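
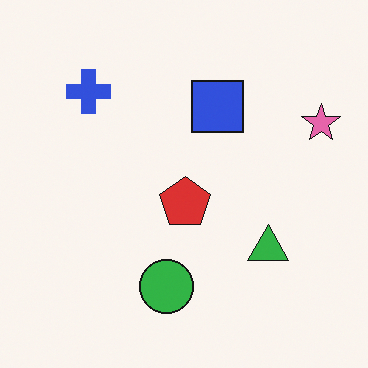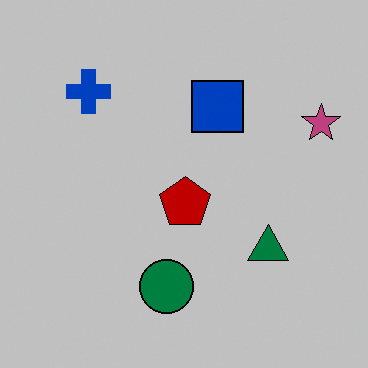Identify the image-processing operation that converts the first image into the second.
The image was heavily posterized to just a handful of flat colors.

Each flat color has snapped to a coarser quantized level — most visibly, the near-white background has dropped to a flat grey.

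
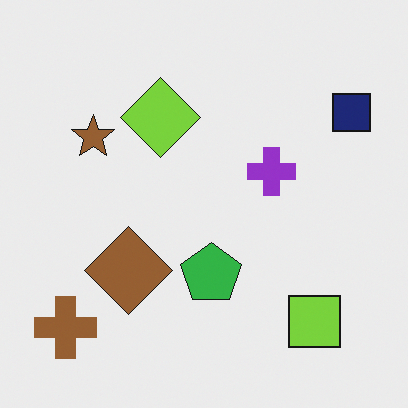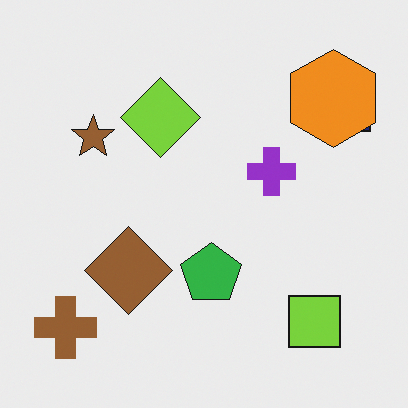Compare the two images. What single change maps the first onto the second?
Overlaid with an additional orange hexagon.

An orange hexagon appears in the second image that is absent from the first.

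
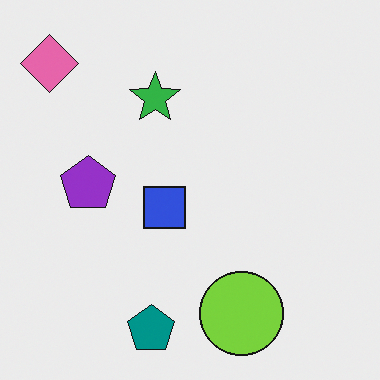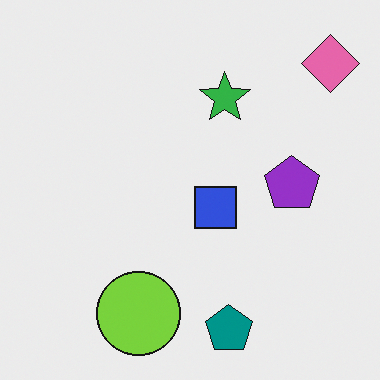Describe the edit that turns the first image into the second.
This is the original image flipped horizontally (left ↔ right).

The pink diamond is in the top-left of the first image and the top-right of the second — shapes on opposite sides of the vertical midline have swapped in a mirror flip.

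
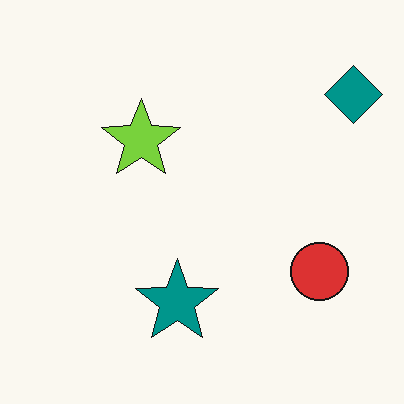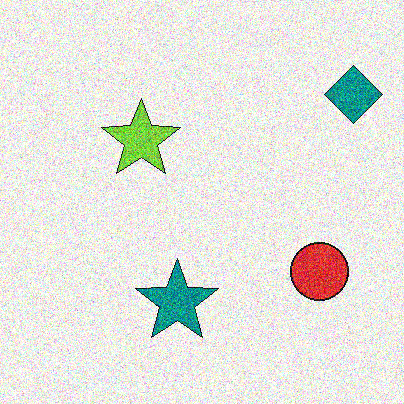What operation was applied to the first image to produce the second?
It was degraded with heavy additive noise.

Random speckle covers the whole image, including the flat background.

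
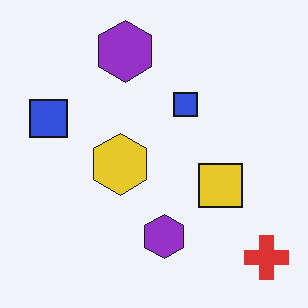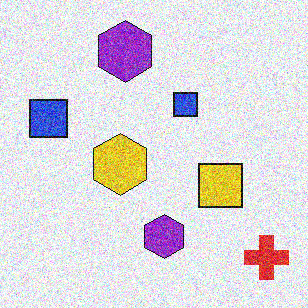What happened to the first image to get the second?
The transformation is: degraded with a thick layer of grain.

Random speckle covers the whole image, including the flat background.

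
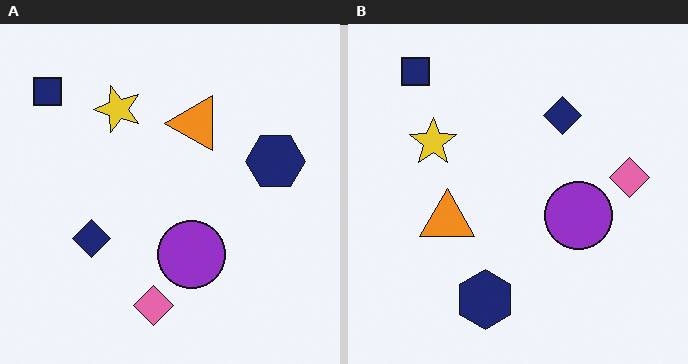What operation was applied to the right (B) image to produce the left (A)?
The transformation is: transposed (reflected across the top-left ↔ bottom-right diagonal).

Shapes have swapped their row and column positions — what was in the top-right is now in the bottom-left — a diagonal reflection.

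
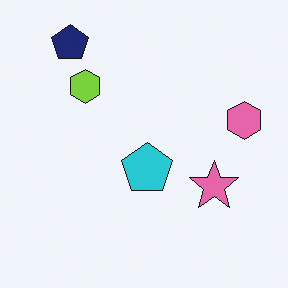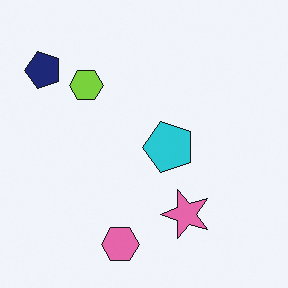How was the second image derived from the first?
Transposed (reflected across the top-left ↔ bottom-right diagonal).

Shapes have swapped their row and column positions — what was in the top-right is now in the bottom-left — a diagonal reflection.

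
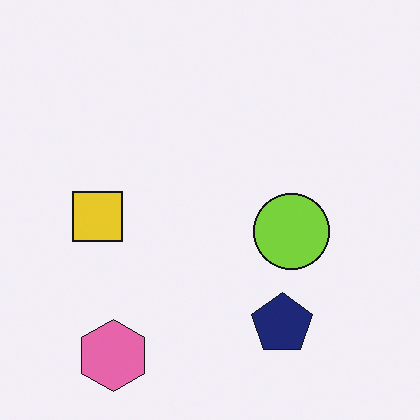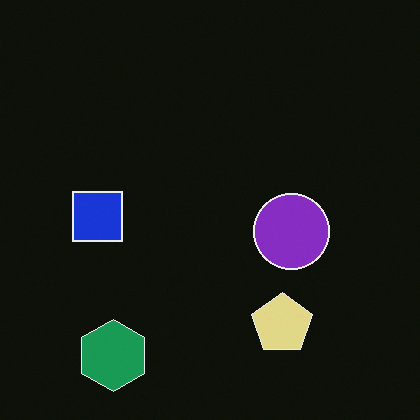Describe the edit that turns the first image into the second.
The transformation is: color-inverted (negative).

The light background has become dark and every shape's color is its complement — a photographic negative.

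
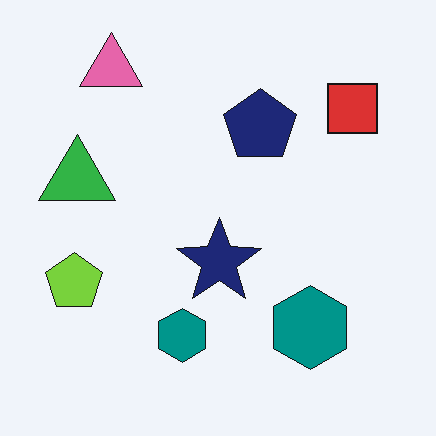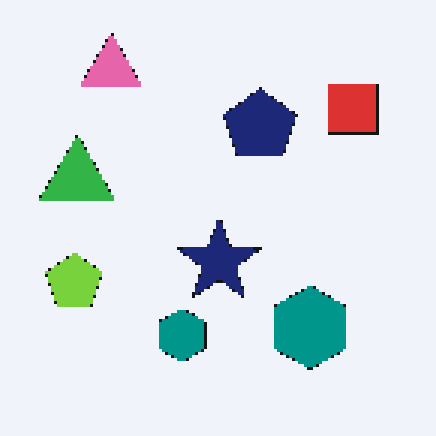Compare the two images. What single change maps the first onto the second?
The second image is the first lightly pixelated (a mild mosaic effect).

Shapes are reduced to large square blocks; fine edges and outlines are lost — a downscale-then-upscale (mosaic) effect.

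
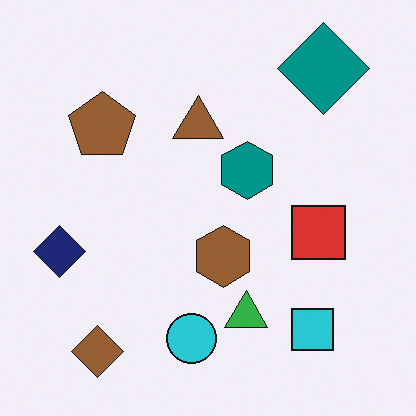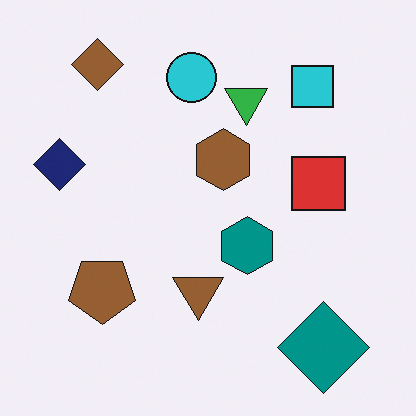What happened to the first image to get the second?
This is the original image flipped vertically (top ↔ bottom).

The brown diamond is in the bottom-left of the first image and the top-left of the second — shapes on opposite sides of the horizontal midline have swapped in a mirror flip.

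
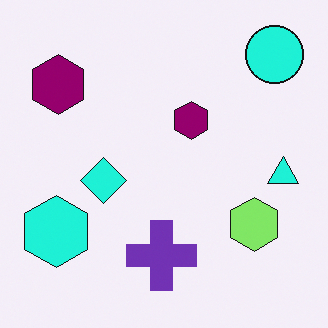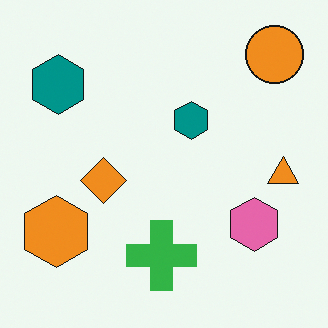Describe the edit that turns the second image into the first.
The first image is the second hue-shifted through roughly a third of the color wheel.

Every shape's color has rotated by the same amount around the hue wheel — a uniform hue shift.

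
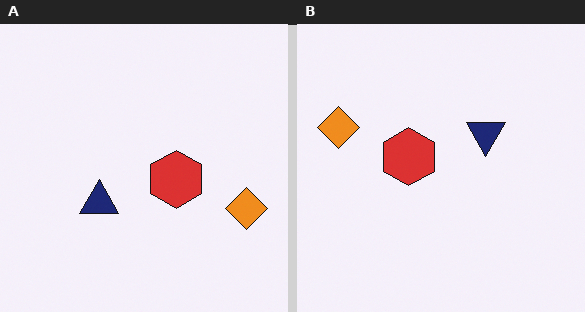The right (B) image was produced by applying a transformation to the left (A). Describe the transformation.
The image was rotated 180°.

The orange diamond sits in the right of the left (A) image and the left of the right (B) — consistent with a whole-image 180° rotation.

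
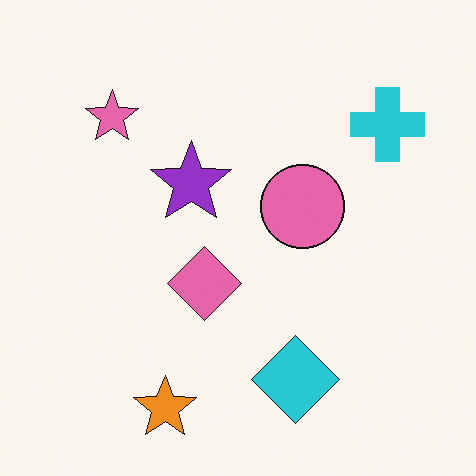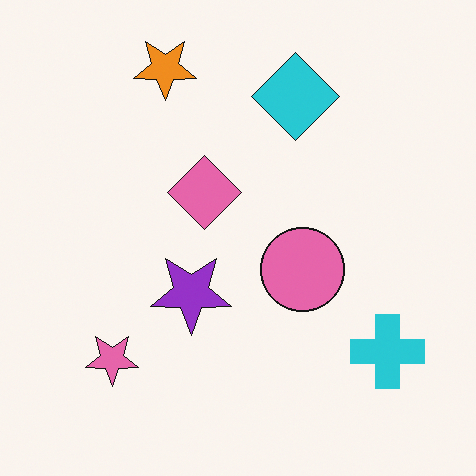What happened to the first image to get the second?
The transformation is: flipped vertically (top ↔ bottom).

The orange star is in the bottom of the first image and the top of the second — shapes on opposite sides of the horizontal midline have swapped in a mirror flip.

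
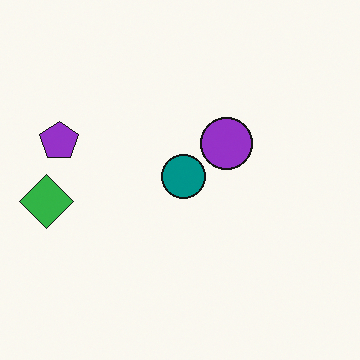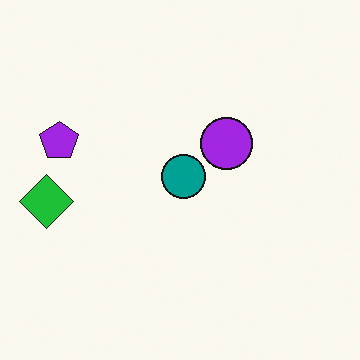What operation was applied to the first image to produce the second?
This is the original image slightly oversaturated.

All colors are more vivid — a global saturation change.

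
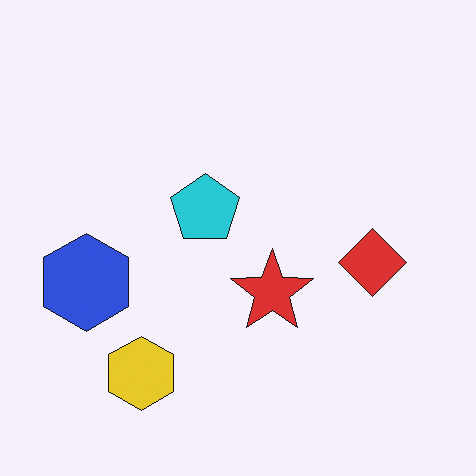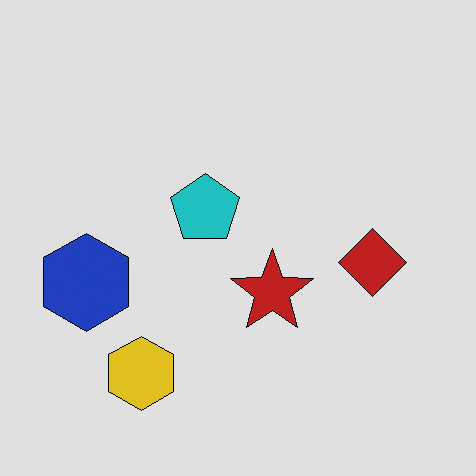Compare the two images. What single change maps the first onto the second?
The image was moderately posterized.

Each flat color has snapped to a coarser quantized level — most visibly, the near-white background has dropped to a flat grey.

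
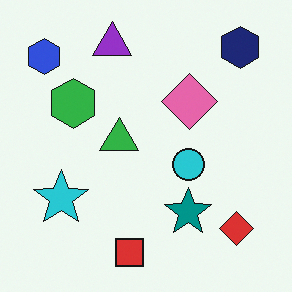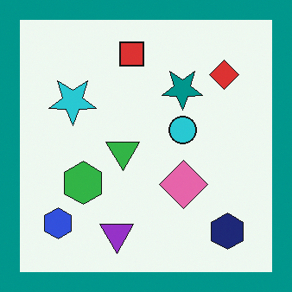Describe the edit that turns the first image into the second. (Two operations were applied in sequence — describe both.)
Flipped vertically (top ↔ bottom), then framed with a teal border.

The red square is in the bottom of the first image and the top of the second — shapes on opposite sides of the horizontal midline have swapped in a mirror flip. A solid teal frame runs around the edge of the second image, with the content slightly shrunk inside it.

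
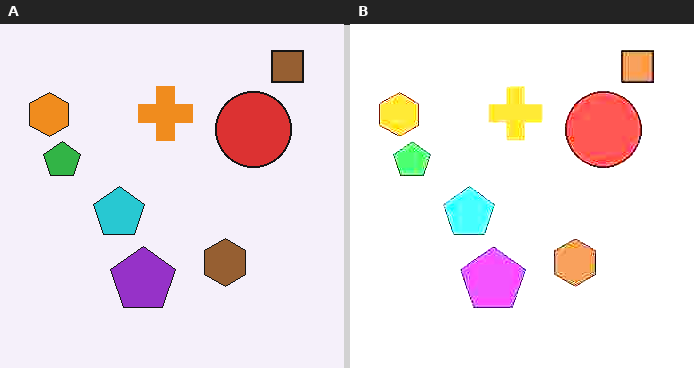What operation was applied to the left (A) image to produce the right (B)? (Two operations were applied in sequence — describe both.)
The transformation is: heavily JPEG-compressed with obvious blocking artifacts, then noticeably brightened.

Blocky 8×8 compression artifacts appear around shape edges and the flat background shows ringing — characteristic JPEG degradation. Every pixel — background and shapes alike — is uniformly brightened.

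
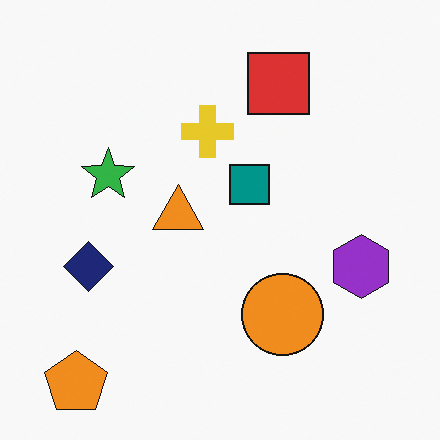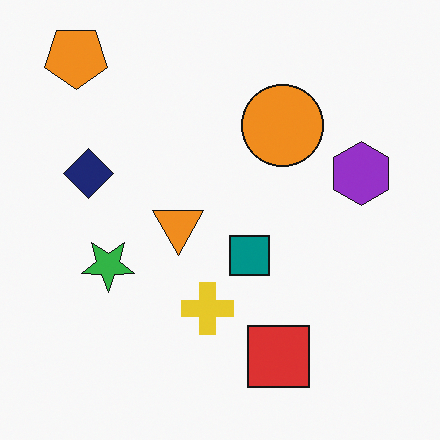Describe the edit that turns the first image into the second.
The transformation is: flipped vertically (top ↔ bottom).

The orange pentagon is in the bottom-left of the first image and the top-left of the second — shapes on opposite sides of the horizontal midline have swapped in a mirror flip.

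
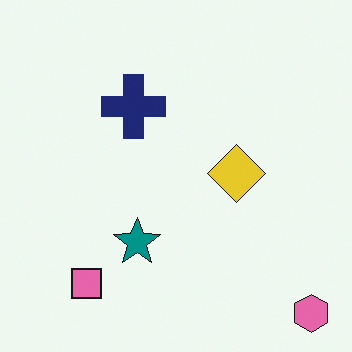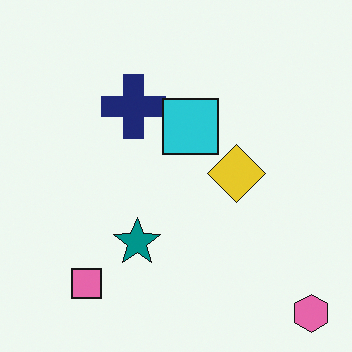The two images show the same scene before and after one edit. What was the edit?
The image was overlaid with an additional cyan square.

A cyan square appears in the second image that is absent from the first.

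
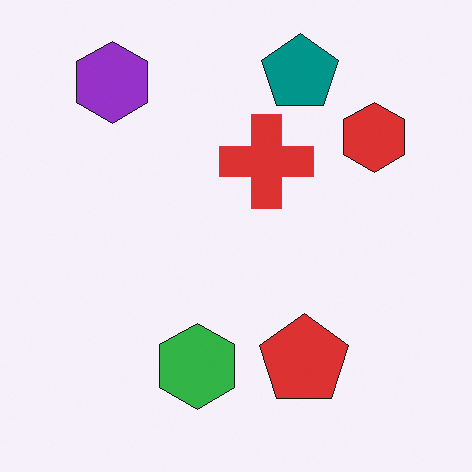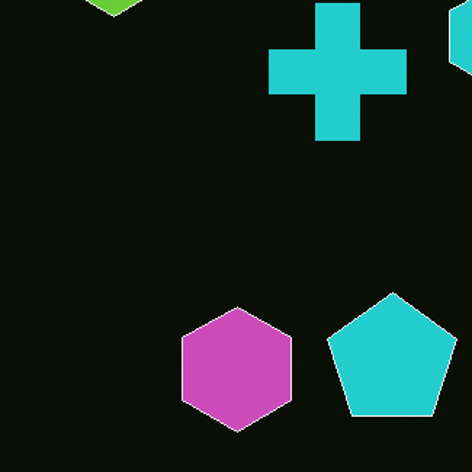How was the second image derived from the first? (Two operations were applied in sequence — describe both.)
The image was color-inverted (negative), then cropped slightly and scaled back up.

The light background has become dark and every shape's color is its complement — a photographic negative. The visible shapes are larger and the field of view is narrower; shapes near the original edges may be partly or wholly outside the frame — a crop-and-rescale.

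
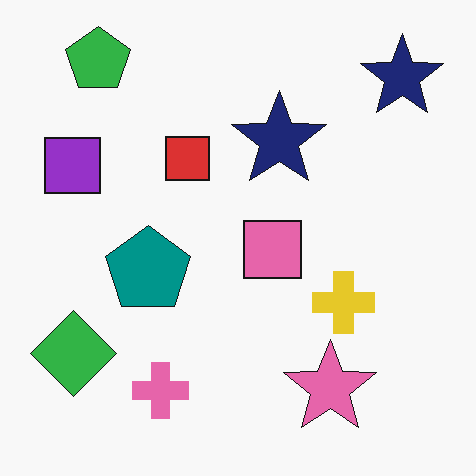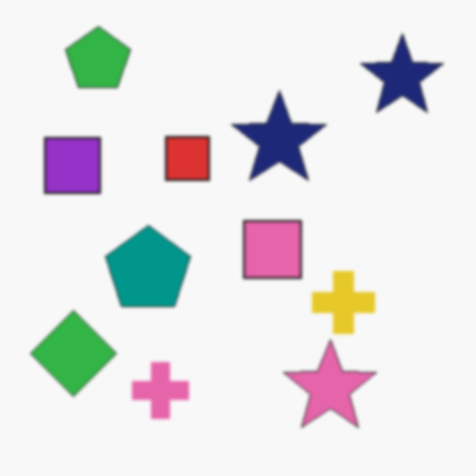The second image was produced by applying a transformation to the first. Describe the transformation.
The image was slightly softened.

Shape edges and outlines are uniformly softened across the whole image.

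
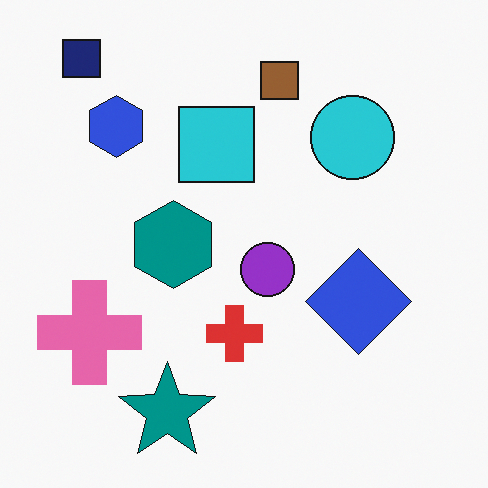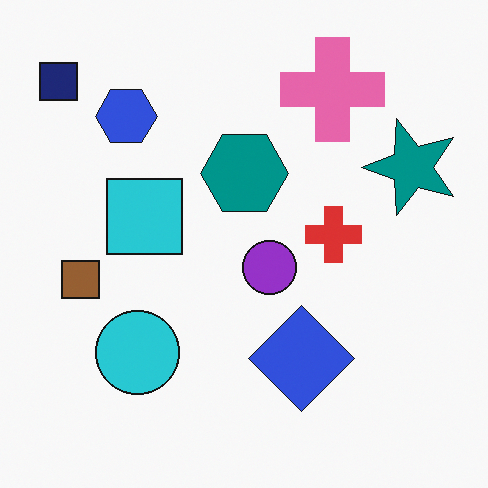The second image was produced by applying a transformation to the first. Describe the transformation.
Transposed (reflected across the top-left ↔ bottom-right diagonal).

Shapes have swapped their row and column positions — what was in the top-right is now in the bottom-left — a diagonal reflection.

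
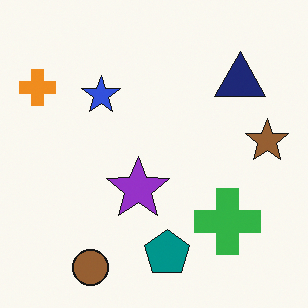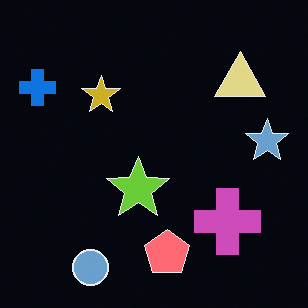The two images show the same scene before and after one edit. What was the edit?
The image was color-inverted (negative).

The light background has become dark and every shape's color is its complement — a photographic negative.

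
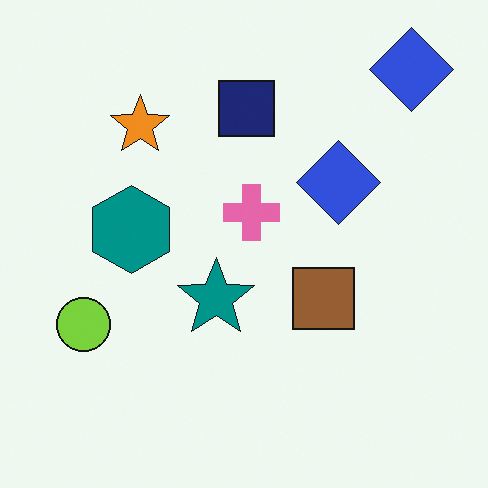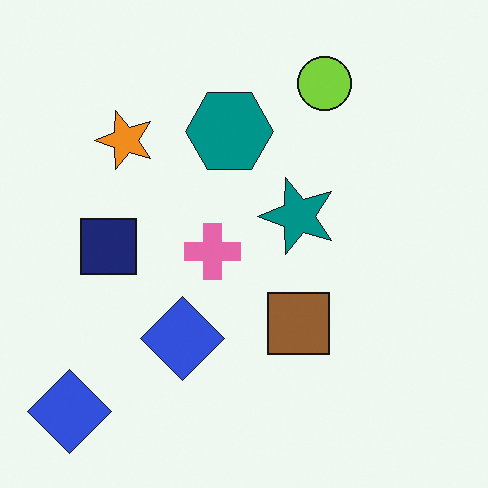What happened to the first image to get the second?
Transposed (reflected across the top-left ↔ bottom-right diagonal).

Shapes have swapped their row and column positions — what was in the top-right is now in the bottom-left — a diagonal reflection.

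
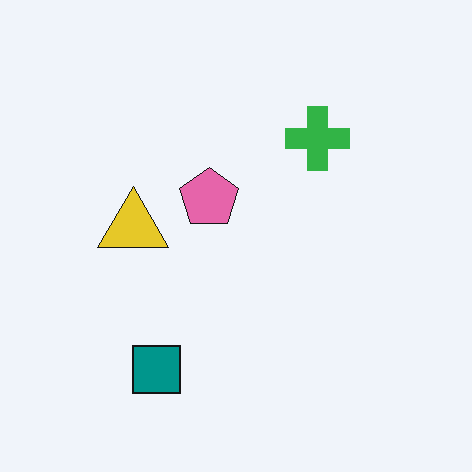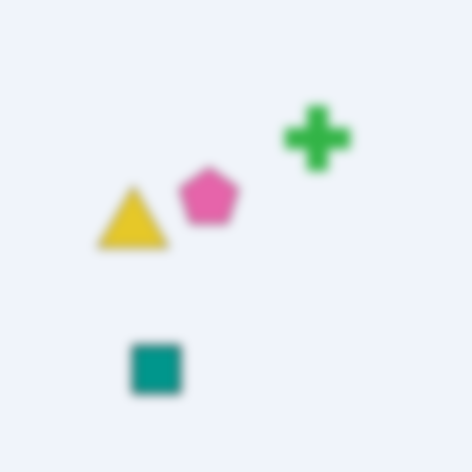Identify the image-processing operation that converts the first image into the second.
Heavily blurred.

Shape edges and outlines are uniformly softened across the whole image.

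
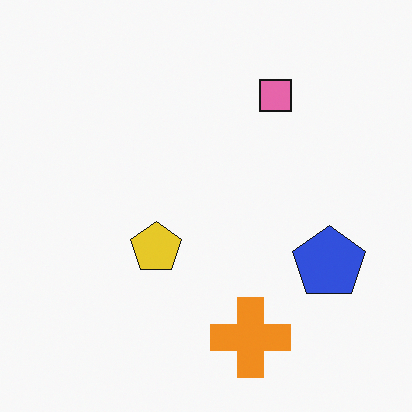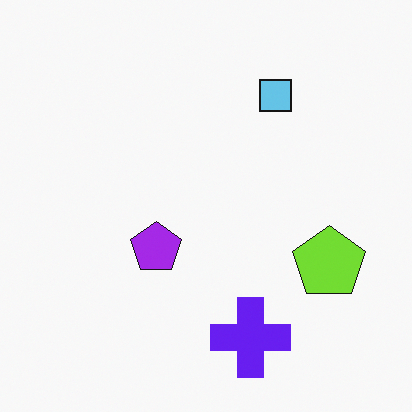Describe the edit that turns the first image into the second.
Hue-shifted by a large amount.

Every shape's color has rotated by the same amount around the hue wheel — a uniform hue shift.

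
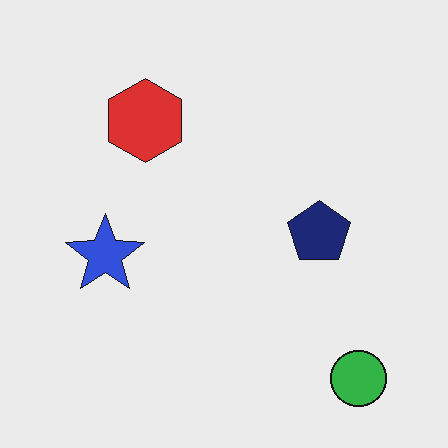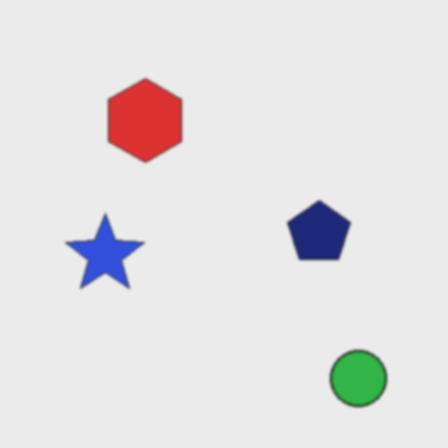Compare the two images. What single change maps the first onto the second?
It was given a subtle gaussian blur.

Shape edges and outlines are uniformly softened across the whole image.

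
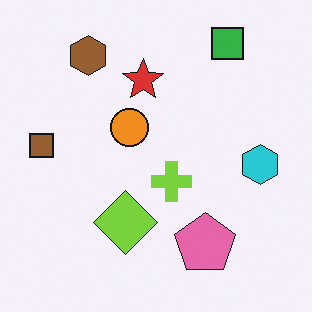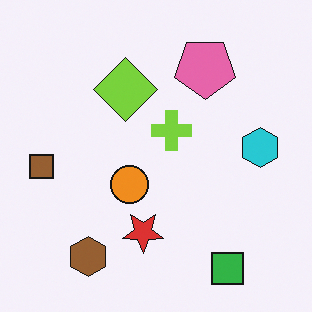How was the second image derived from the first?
It was flipped vertically (top ↔ bottom).

The green square is in the top-right of the first image and the bottom-right of the second — shapes on opposite sides of the horizontal midline have swapped in a mirror flip.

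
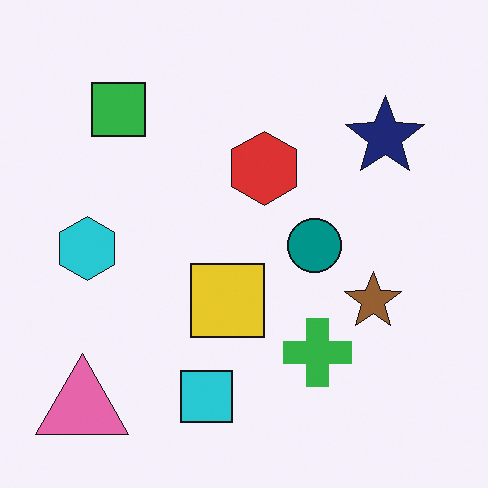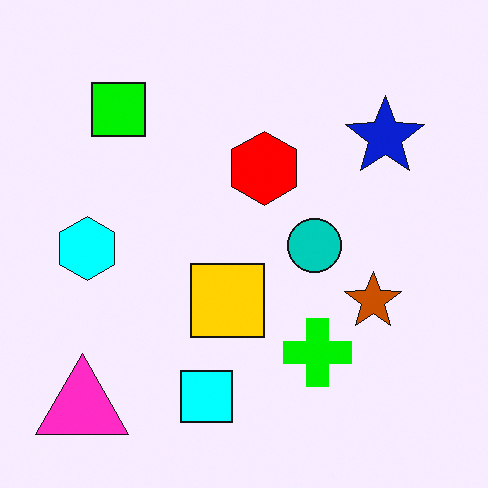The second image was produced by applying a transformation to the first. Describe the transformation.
The image was made much more vivid (saturation change).

All colors are more vivid — a global saturation change.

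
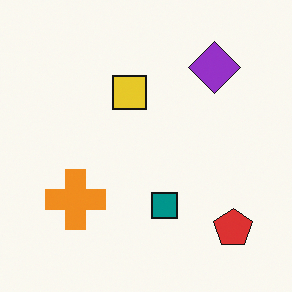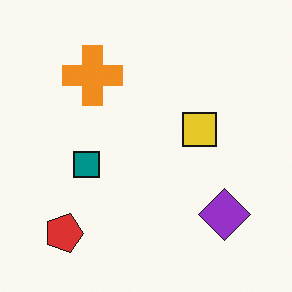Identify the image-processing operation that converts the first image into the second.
The transformation is: rotated 90° clockwise.

The red pentagon sits in the bottom-right of the first image and the bottom-left of the second — consistent with a whole-image 90° clockwise rotation.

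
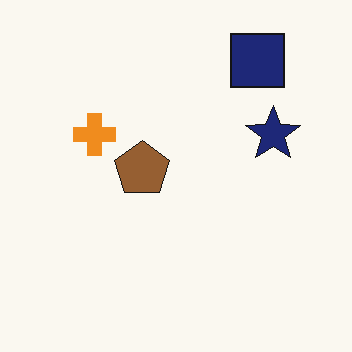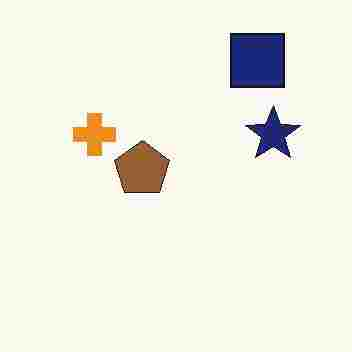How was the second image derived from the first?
The image was degraded with heavy JPEG compression.

Blocky 8×8 compression artifacts appear around shape edges and the flat background shows ringing — characteristic JPEG degradation.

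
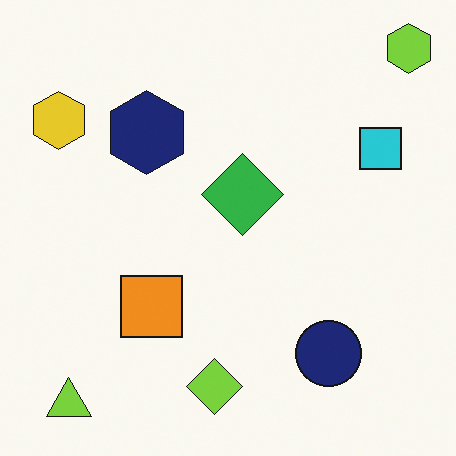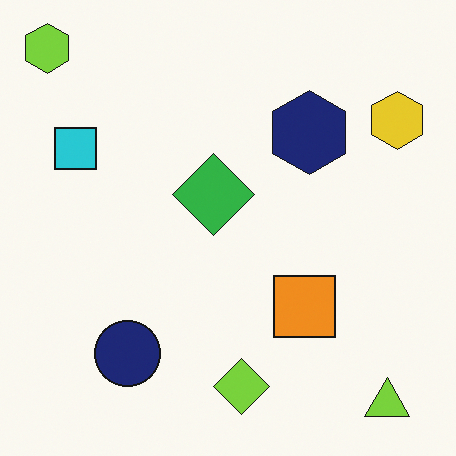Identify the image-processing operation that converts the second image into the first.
Flipped horizontally (left ↔ right).

The lime hexagon is in the top-left of the second image and the top-right of the first — shapes on opposite sides of the vertical midline have swapped in a mirror flip.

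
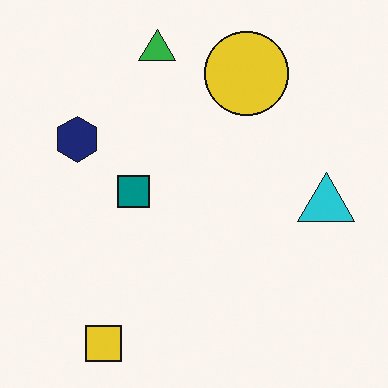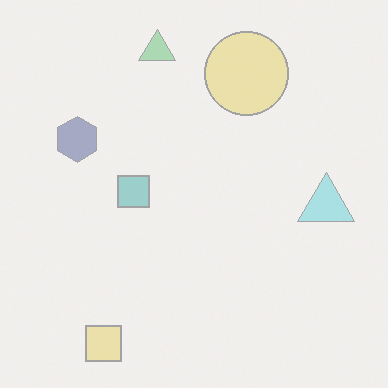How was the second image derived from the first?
The image was given much lower contrast.

Tones are pushed toward mid-grey across the whole image — a global contrast change.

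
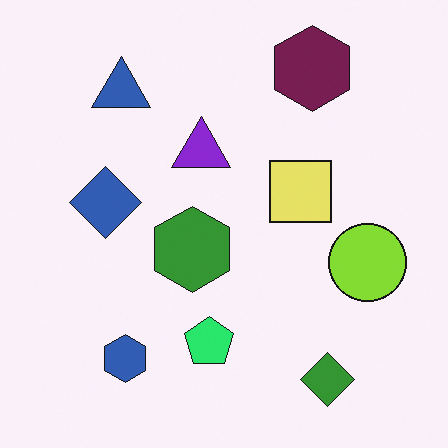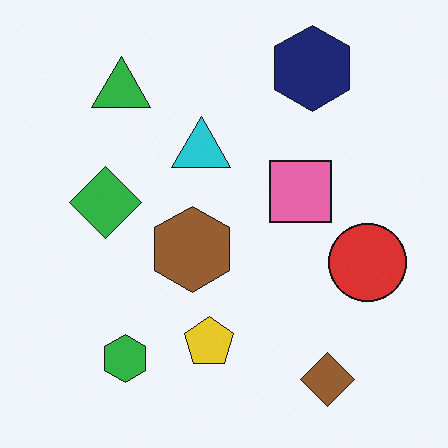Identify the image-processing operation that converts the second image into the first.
Hue-shifted noticeably.

Every shape's color has rotated by the same amount around the hue wheel — a uniform hue shift.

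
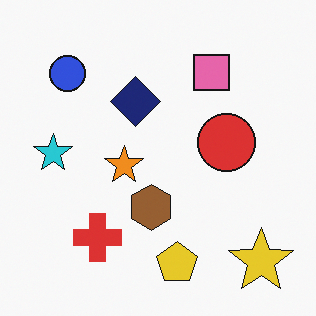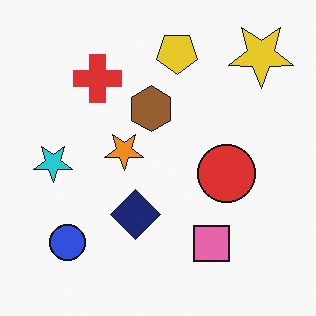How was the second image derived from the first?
This is the original image flipped vertically (top ↔ bottom).

The yellow pentagon is in the bottom of the first image and the top of the second — shapes on opposite sides of the horizontal midline have swapped in a mirror flip.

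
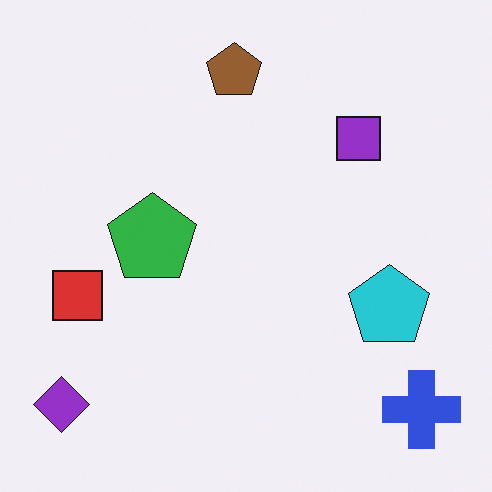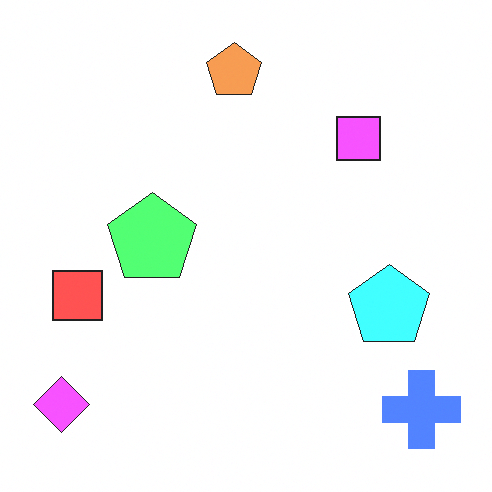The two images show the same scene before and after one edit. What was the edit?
Brightened a lot.

Every pixel — background and shapes alike — is uniformly brightened.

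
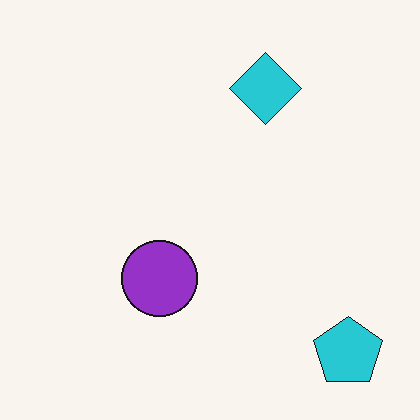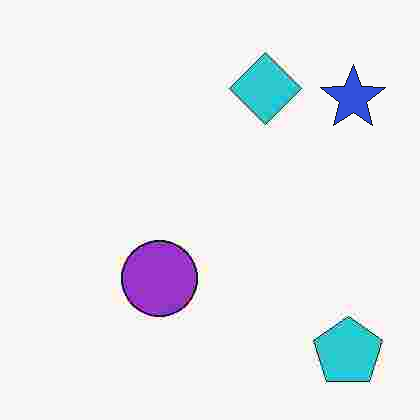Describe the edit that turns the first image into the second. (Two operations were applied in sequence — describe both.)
It was heavily JPEG-compressed with obvious blocking artifacts, then overlaid with an additional blue star.

Blocky 8×8 compression artifacts appear around shape edges and the flat background shows ringing — characteristic JPEG degradation. A blue star appears in the second image that is absent from the first.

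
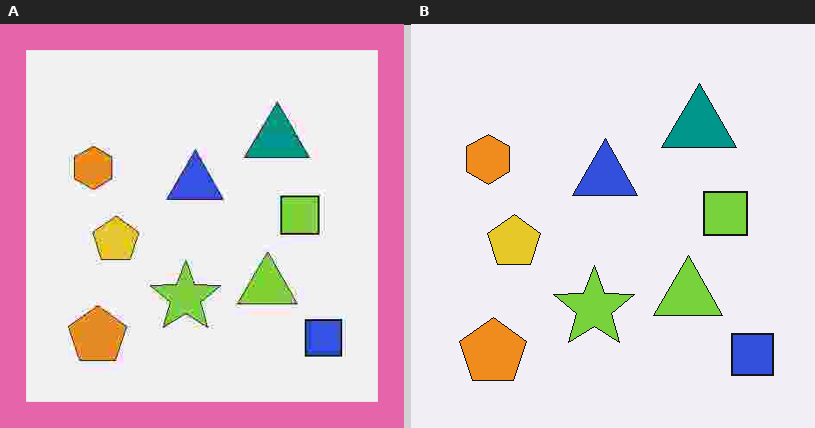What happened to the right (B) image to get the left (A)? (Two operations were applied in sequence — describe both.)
The left (A) image is the right (B) heavily JPEG-compressed with obvious blocking artifacts, then framed with a pink border.

Blocky 8×8 compression artifacts appear around shape edges and the flat background shows ringing — characteristic JPEG degradation. A solid pink frame runs around the edge of the left (A) image, with the content slightly shrunk inside it.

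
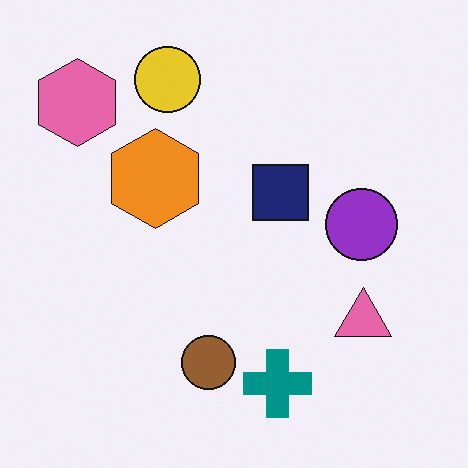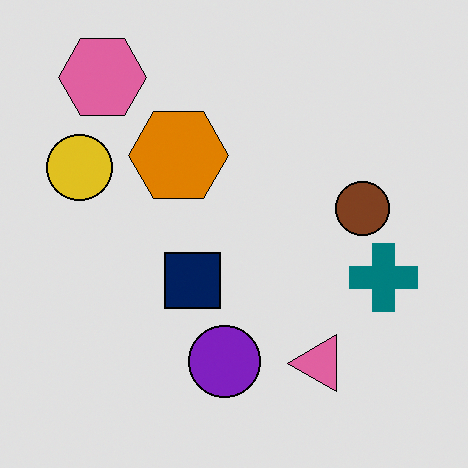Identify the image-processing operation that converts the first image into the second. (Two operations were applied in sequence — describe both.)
Transposed (reflected across the top-left ↔ bottom-right diagonal), then posterized to a reduced palette.

Shapes have swapped their row and column positions — what was in the top-right is now in the bottom-left — a diagonal reflection. Each flat color has snapped to a coarser quantized level — most visibly, the near-white background has dropped to a flat grey.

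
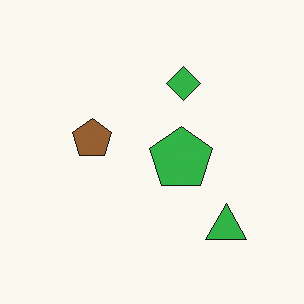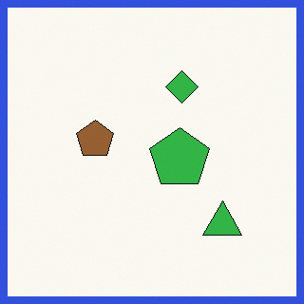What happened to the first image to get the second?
This is the original image framed with a blue border.

A solid blue frame runs around the edge of the second image, with the content slightly shrunk inside it.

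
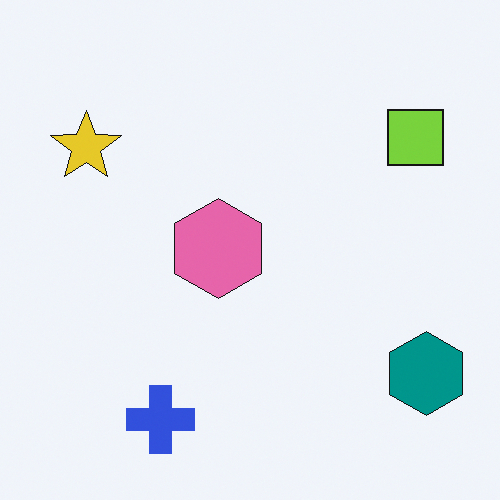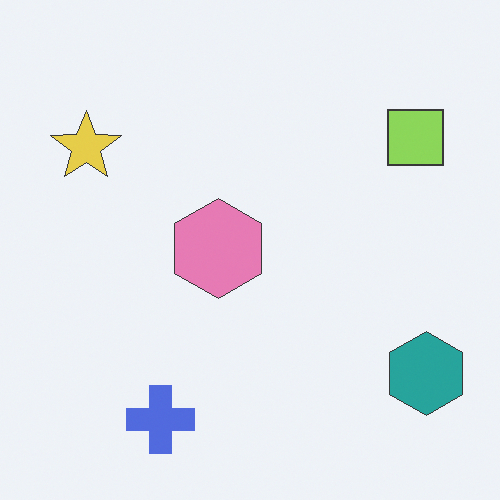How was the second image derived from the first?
This is the original image given slightly reduced contrast.

Tones are pushed toward mid-grey across the whole image — a global contrast change.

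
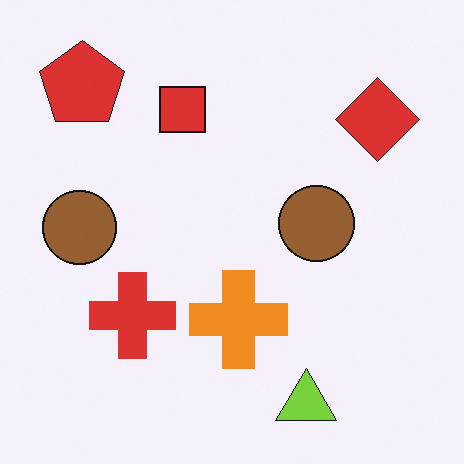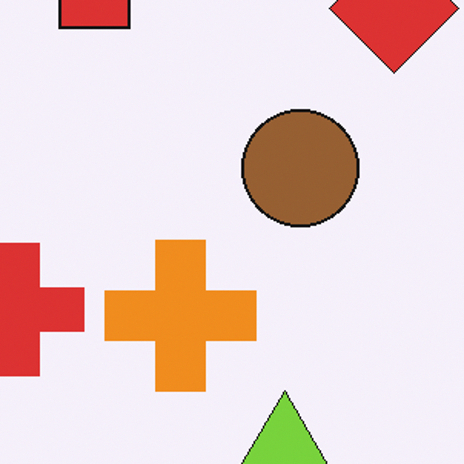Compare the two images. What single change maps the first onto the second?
This is the original image cropped to a modestly smaller region and rescaled.

The visible shapes are larger and the field of view is narrower; shapes near the original edges may be partly or wholly outside the frame — a crop-and-rescale.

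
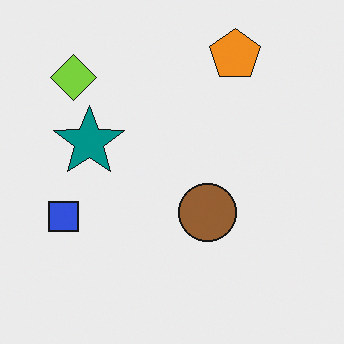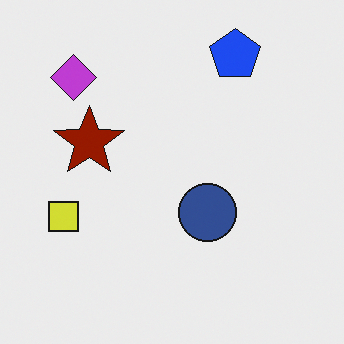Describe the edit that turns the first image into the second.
It was hue-shifted through roughly half the color wheel.

Every shape's color has rotated by the same amount around the hue wheel — a uniform hue shift.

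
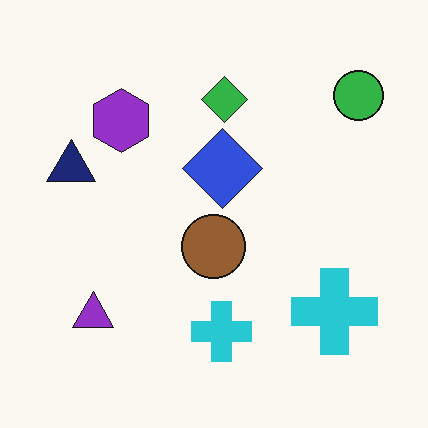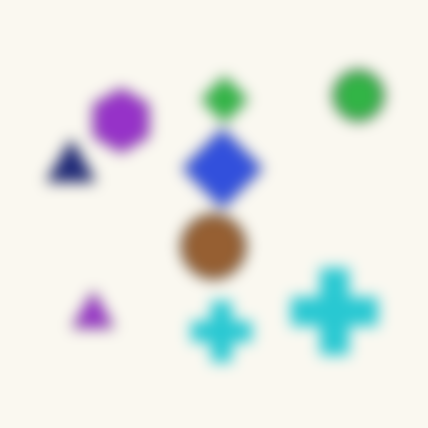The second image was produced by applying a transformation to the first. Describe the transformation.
The second image is the first heavily blurred.

Shape edges and outlines are uniformly softened across the whole image.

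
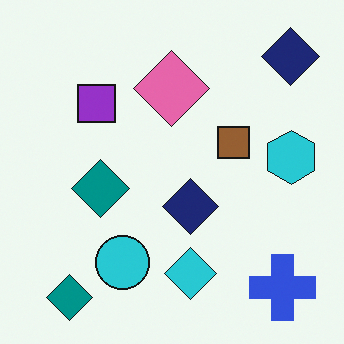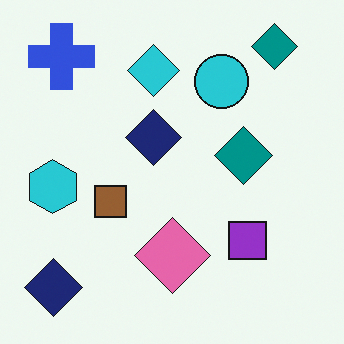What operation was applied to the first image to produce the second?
The image was rotated 180°.

The blue cross sits in the bottom-right of the first image and the top-left of the second — consistent with a whole-image 180° rotation.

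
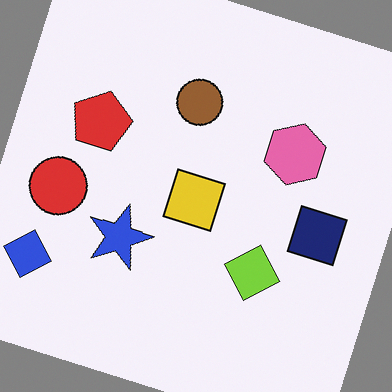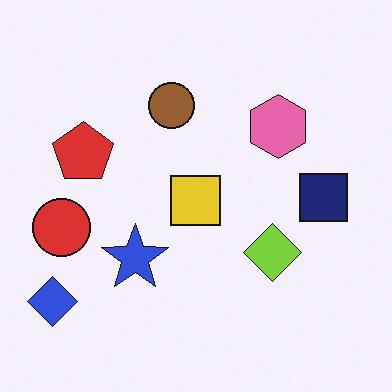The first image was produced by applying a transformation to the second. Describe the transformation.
Rotated clockwise by a clearly visible amount.

Every shape is tilted by the same angle and the image corners show triangular fill wedges — a whole-image rotation by a non-right angle.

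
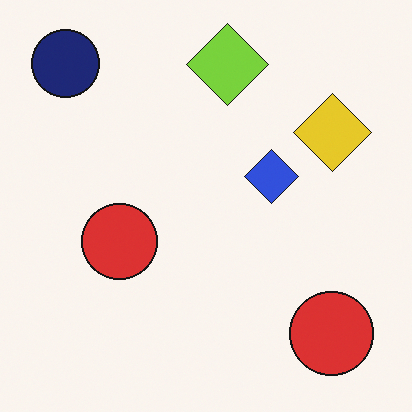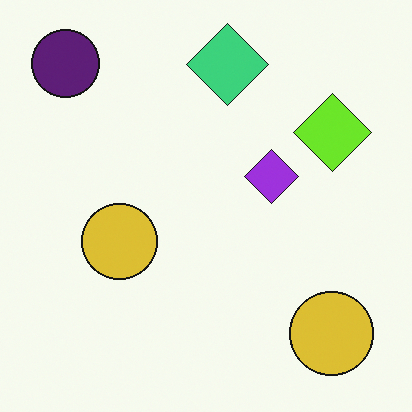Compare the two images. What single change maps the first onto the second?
Hue-shifted slightly.

Every shape's color has rotated by the same amount around the hue wheel — a uniform hue shift.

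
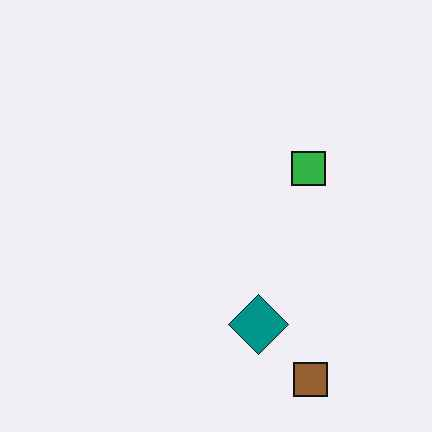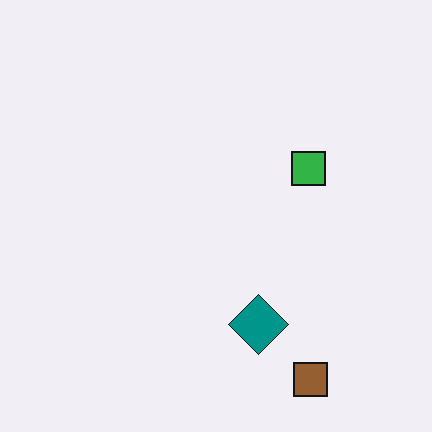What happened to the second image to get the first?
This is the original image JPEG-compressed with visible artifacts.

Blocky 8×8 compression artifacts appear around shape edges and the flat background shows ringing — characteristic JPEG degradation.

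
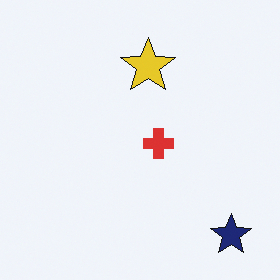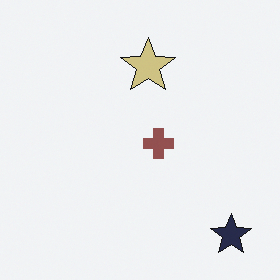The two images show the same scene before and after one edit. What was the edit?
The transformation is: heavily desaturated.

All colors are more muted and greyish — a global saturation change.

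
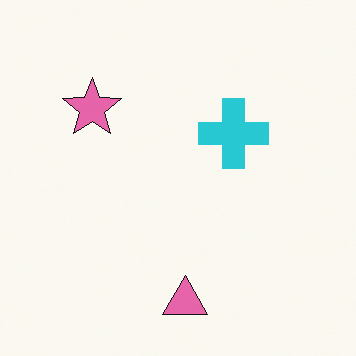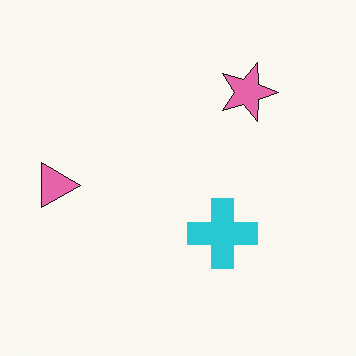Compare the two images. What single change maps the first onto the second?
This is the original image rotated 90° clockwise.

The pink triangle sits in the bottom of the first image and the left of the second — consistent with a whole-image 90° clockwise rotation.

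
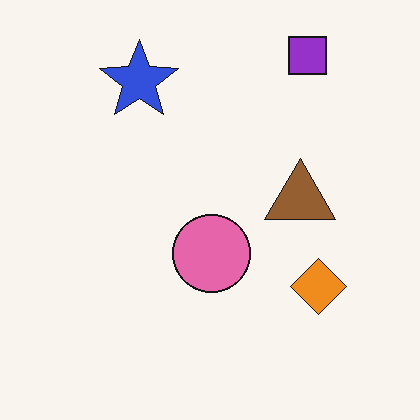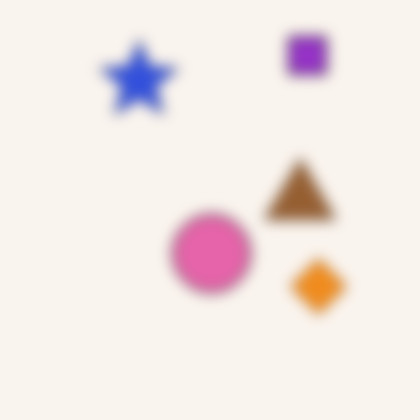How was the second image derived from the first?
This is the original image strongly gaussian-blurred.

Shape edges and outlines are uniformly softened across the whole image.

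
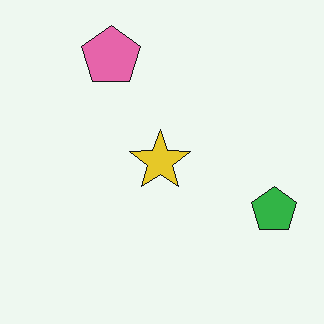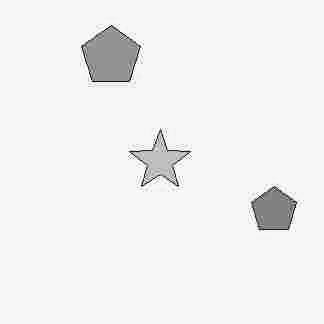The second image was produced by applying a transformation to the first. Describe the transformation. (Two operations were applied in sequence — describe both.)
The second image is the first heavily JPEG-compressed with obvious blocking artifacts, then converted to grayscale.

Blocky 8×8 compression artifacts appear around shape edges and the flat background shows ringing — characteristic JPEG degradation. All color is removed — every shape is now a shade of grey.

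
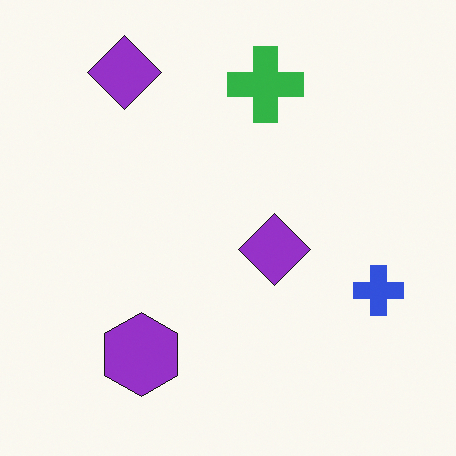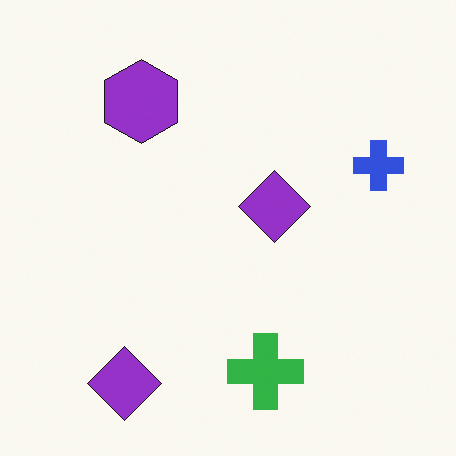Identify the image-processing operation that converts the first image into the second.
This is the original image flipped vertically (top ↔ bottom).

The green cross is in the top of the first image and the bottom of the second — shapes on opposite sides of the horizontal midline have swapped in a mirror flip.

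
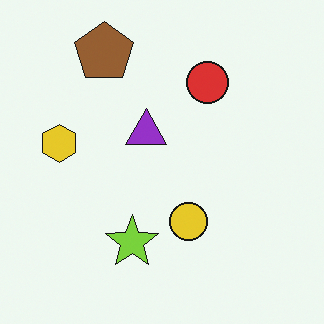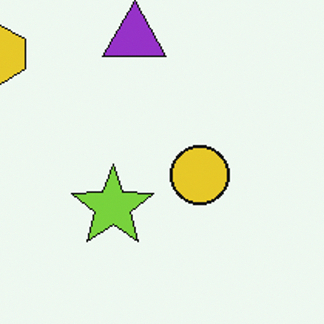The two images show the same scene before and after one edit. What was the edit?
The transformation is: cropped slightly and scaled back up.

The visible shapes are larger and the field of view is narrower; shapes near the original edges may be partly or wholly outside the frame — a crop-and-rescale.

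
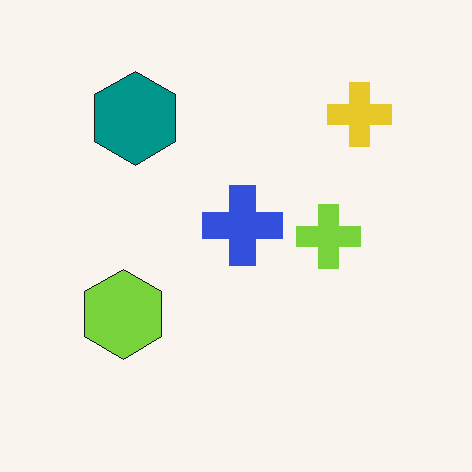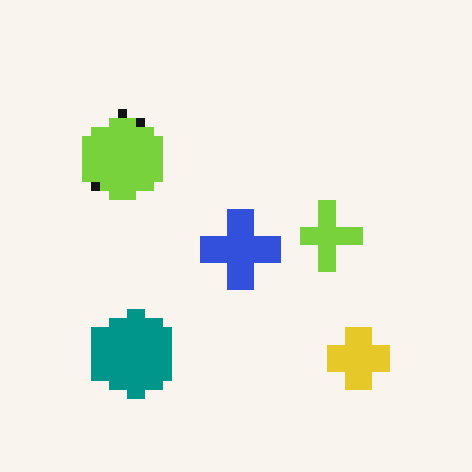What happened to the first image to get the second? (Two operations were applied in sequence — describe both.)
The second image is the first flipped vertically (top ↔ bottom), then heavily pixelated into large blocks.

The yellow cross is in the top-right of the first image and the bottom-right of the second — shapes on opposite sides of the horizontal midline have swapped in a mirror flip. Shapes are reduced to large square blocks; fine edges and outlines are lost — a downscale-then-upscale (mosaic) effect.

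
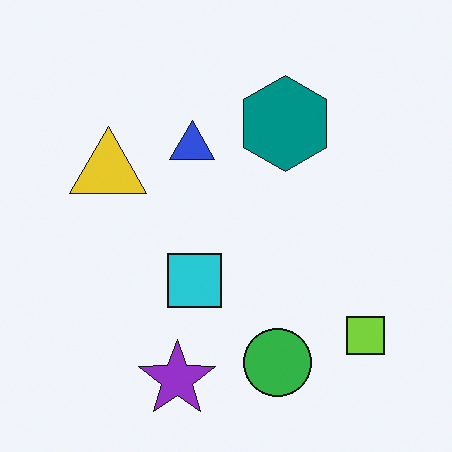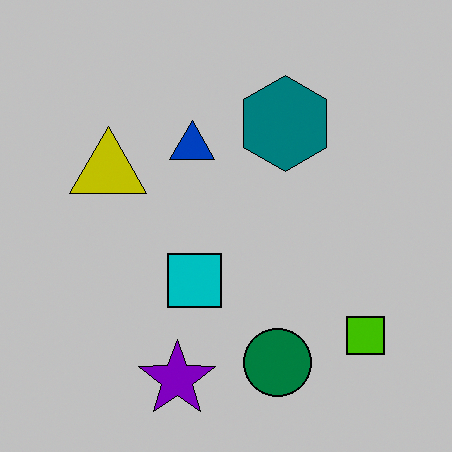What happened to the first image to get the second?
It was aggressively posterized.

Each flat color has snapped to a coarser quantized level — most visibly, the near-white background has dropped to a flat grey.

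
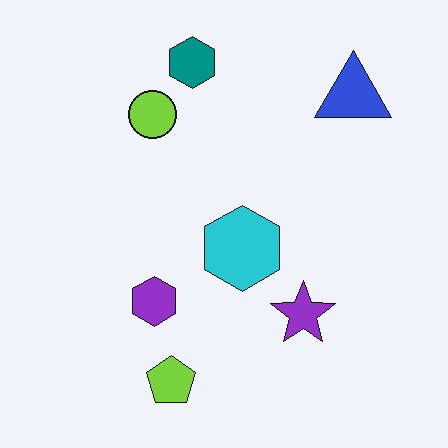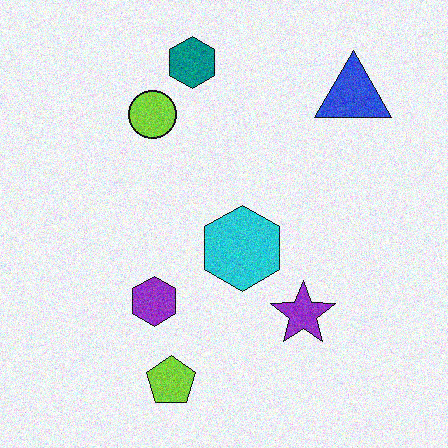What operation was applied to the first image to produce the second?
The image was degraded with visible gaussian noise.

Random speckle covers the whole image, including the flat background.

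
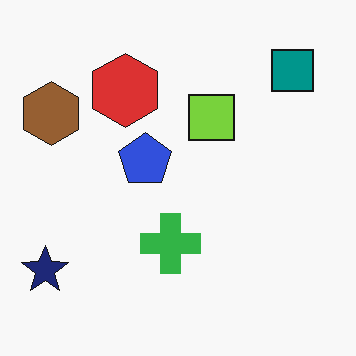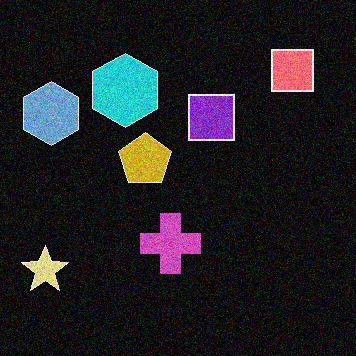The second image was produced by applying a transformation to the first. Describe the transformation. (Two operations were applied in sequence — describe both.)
It was degraded with moderate additive noise, then color-inverted (negative).

Random speckle covers the whole image, including the flat background. The light background has become dark and every shape's color is its complement — a photographic negative.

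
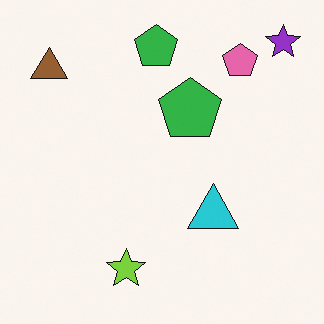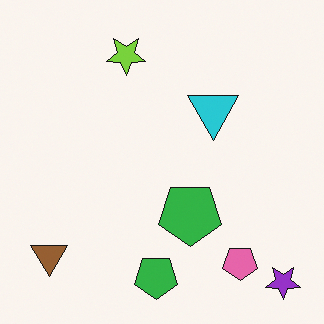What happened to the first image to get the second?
It was flipped vertically (top ↔ bottom).

The purple star is in the top-right of the first image and the bottom-right of the second — shapes on opposite sides of the horizontal midline have swapped in a mirror flip.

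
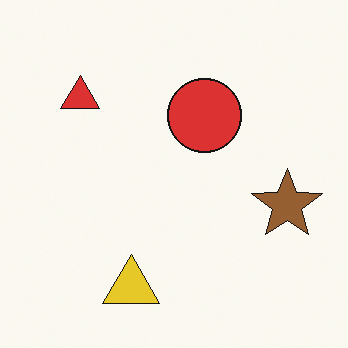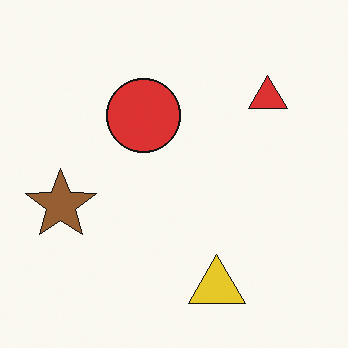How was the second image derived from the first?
The second image is the first flipped horizontally (left ↔ right).

The brown star is in the right of the first image and the left of the second — shapes on opposite sides of the vertical midline have swapped in a mirror flip.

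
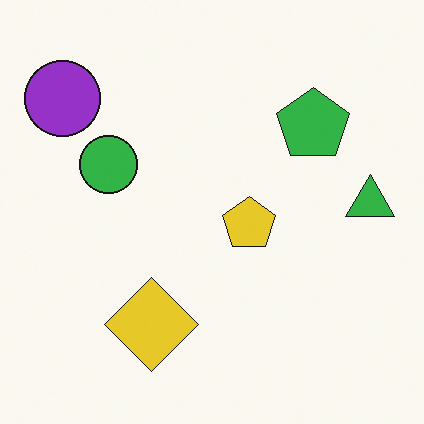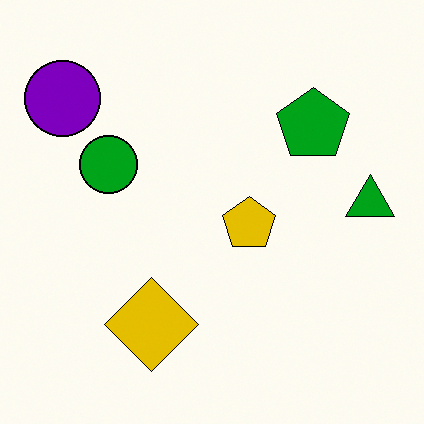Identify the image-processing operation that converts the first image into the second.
This is the original image given slightly increased contrast.

Tones are pushed away from mid-grey across the whole image — a global contrast change.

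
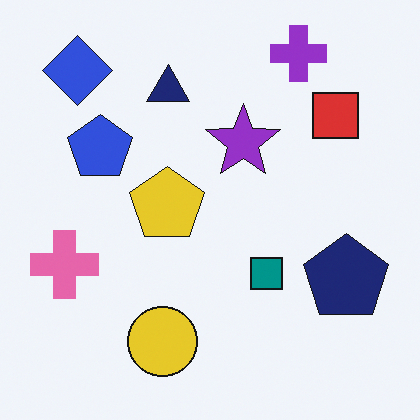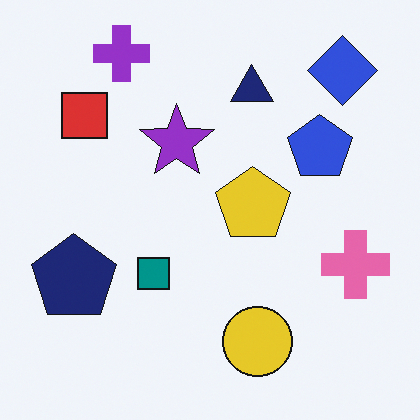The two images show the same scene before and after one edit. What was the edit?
It was flipped horizontally (left ↔ right).

The pink cross is in the left of the first image and the right of the second — shapes on opposite sides of the vertical midline have swapped in a mirror flip.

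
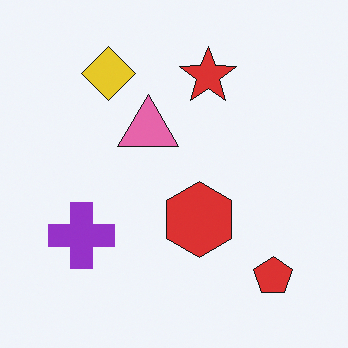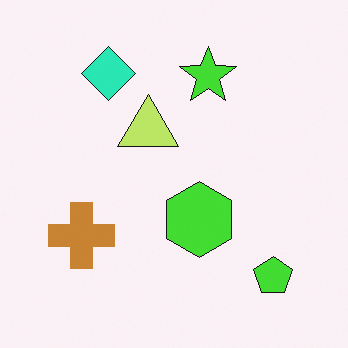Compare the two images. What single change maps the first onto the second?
This is the original image hue-shifted noticeably.

Every shape's color has rotated by the same amount around the hue wheel — a uniform hue shift.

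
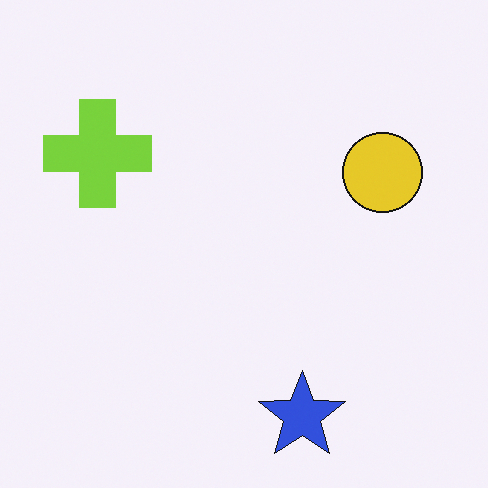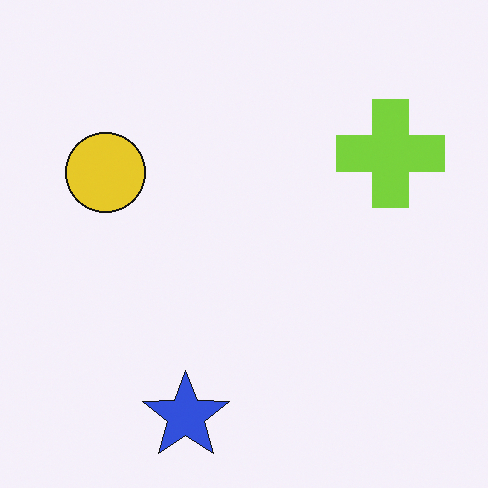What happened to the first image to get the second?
The second image is the first flipped horizontally (left ↔ right).

The lime cross is in the top-left of the first image and the top-right of the second — shapes on opposite sides of the vertical midline have swapped in a mirror flip.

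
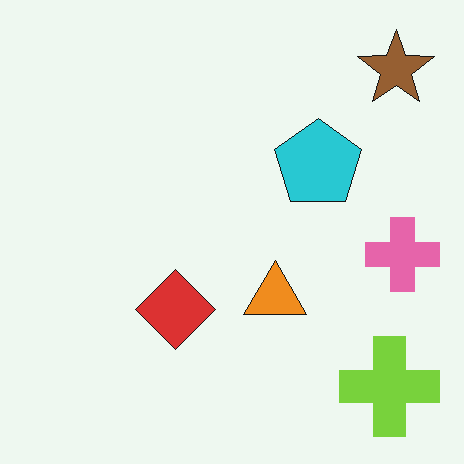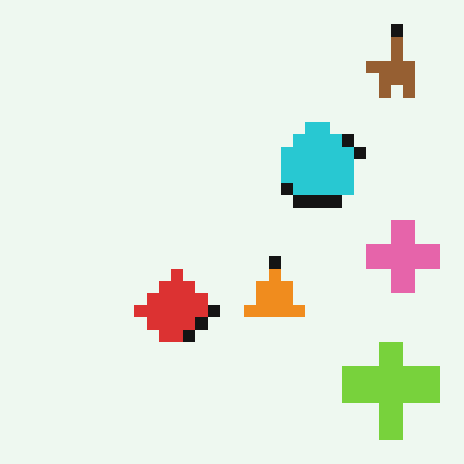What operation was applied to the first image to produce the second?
This is the original image heavily pixelated into large blocks.

Shapes are reduced to large square blocks; fine edges and outlines are lost — a downscale-then-upscale (mosaic) effect.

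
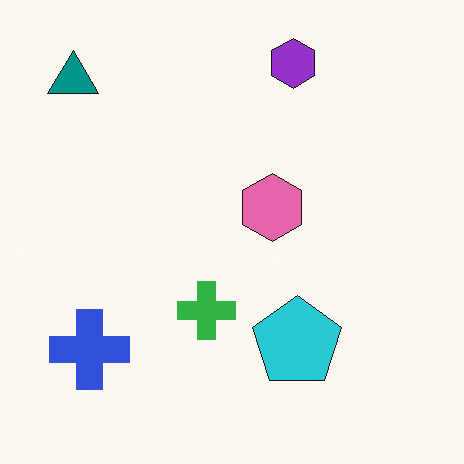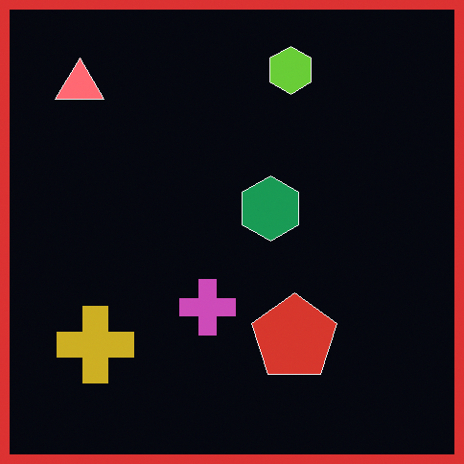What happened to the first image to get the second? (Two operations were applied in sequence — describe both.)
This is the original image color-inverted (negative), then framed with a red border.

The light background has become dark and every shape's color is its complement — a photographic negative. A solid red frame runs around the edge of the second image, with the content slightly shrunk inside it.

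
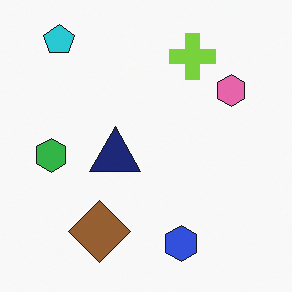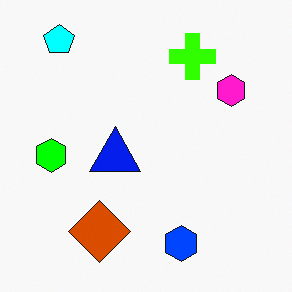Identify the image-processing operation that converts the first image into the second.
Heavily oversaturated.

All colors are more vivid — a global saturation change.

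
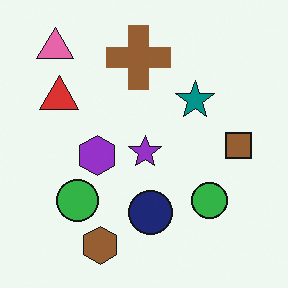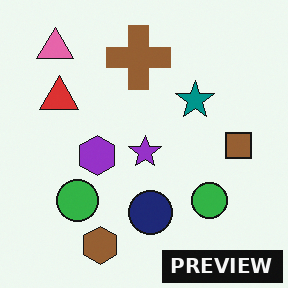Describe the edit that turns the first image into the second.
The second image is the first watermarked with the text "PREVIEW" in the lower-right corner.

A dark label reading "PREVIEW" appears in the lower-right corner.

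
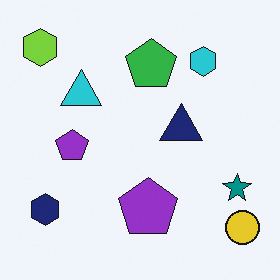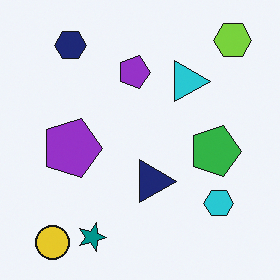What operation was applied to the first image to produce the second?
This is the original image rotated 90° clockwise.

The lime hexagon sits in the top-left of the first image and the top-right of the second — consistent with a whole-image 90° clockwise rotation.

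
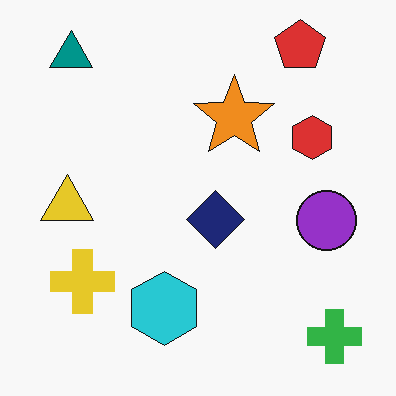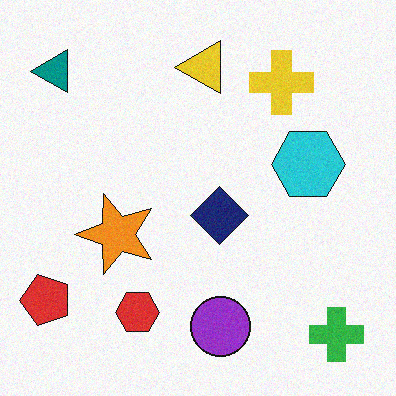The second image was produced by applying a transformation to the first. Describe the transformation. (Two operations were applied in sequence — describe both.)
Degraded with a light layer of grain, then transposed (reflected across the top-left ↔ bottom-right diagonal).

Random speckle covers the whole image, including the flat background. Shapes have swapped their row and column positions — what was in the top-right is now in the bottom-left — a diagonal reflection.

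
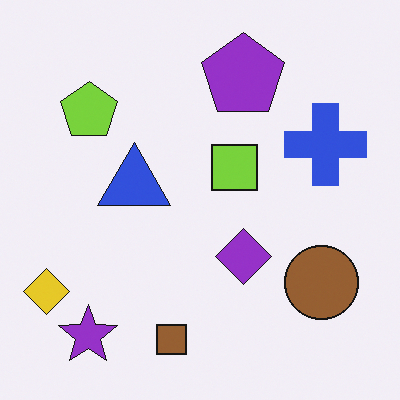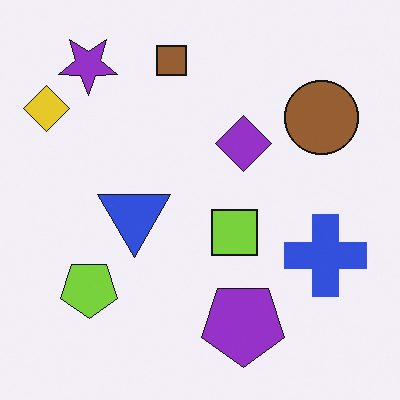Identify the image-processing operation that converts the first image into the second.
The transformation is: flipped vertically (top ↔ bottom).

The brown square is in the bottom of the first image and the top of the second — shapes on opposite sides of the horizontal midline have swapped in a mirror flip.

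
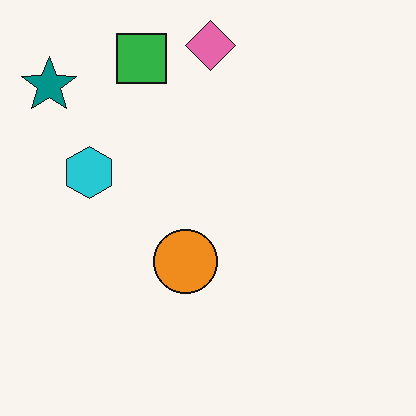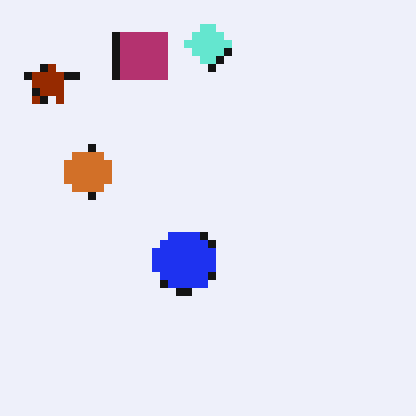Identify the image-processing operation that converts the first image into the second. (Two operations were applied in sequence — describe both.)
This is the original image pixelated into visible square blocks, then hue-shifted by a large amount.

Shapes are reduced to large square blocks; fine edges and outlines are lost — a downscale-then-upscale (mosaic) effect. Every shape's color has rotated by the same amount around the hue wheel — a uniform hue shift.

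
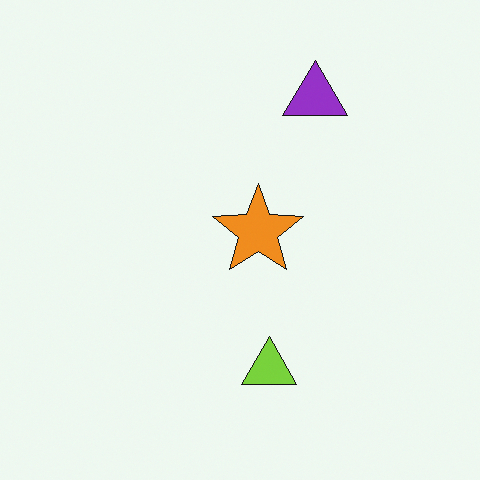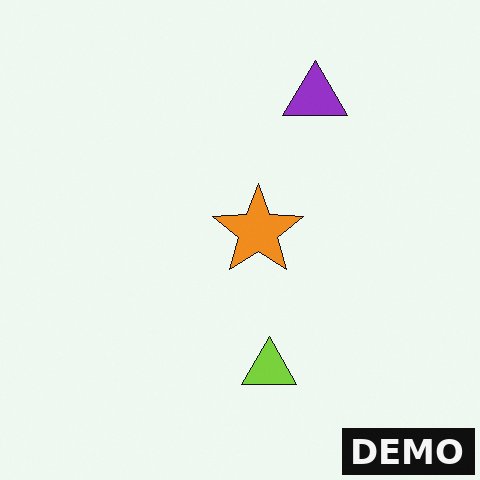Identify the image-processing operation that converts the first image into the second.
The second image is the first watermarked with the text "DEMO" in the lower-right corner.

A dark label reading "DEMO" appears in the lower-right corner.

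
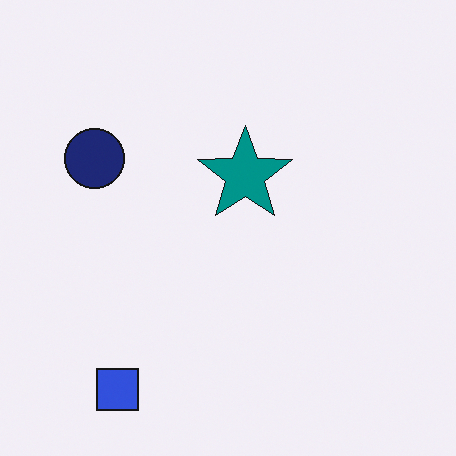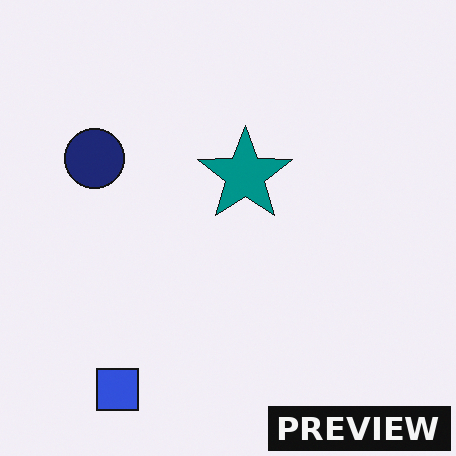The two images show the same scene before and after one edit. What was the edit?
The transformation is: watermarked with the text "PREVIEW" in the lower-right corner.

A dark label reading "PREVIEW" appears in the lower-right corner.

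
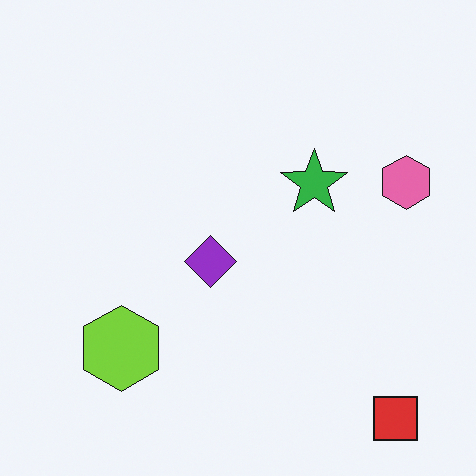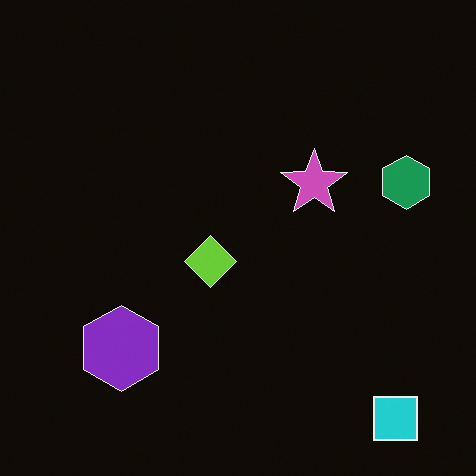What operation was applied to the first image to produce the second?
Color-inverted (negative).

The light background has become dark and every shape's color is its complement — a photographic negative.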